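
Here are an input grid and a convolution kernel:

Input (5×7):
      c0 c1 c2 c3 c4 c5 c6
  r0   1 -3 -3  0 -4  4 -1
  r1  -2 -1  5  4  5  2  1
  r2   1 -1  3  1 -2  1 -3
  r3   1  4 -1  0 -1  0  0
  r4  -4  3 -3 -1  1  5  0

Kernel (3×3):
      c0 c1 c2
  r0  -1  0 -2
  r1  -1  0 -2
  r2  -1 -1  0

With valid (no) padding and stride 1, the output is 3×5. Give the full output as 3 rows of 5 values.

Output[0,0]: The receptive field on the input at this output position is [1 -3 -3 / -2 -1 5 / 1 -1 3]. Elementwise product with the kernel and sum: 1·-1 + -3·-2 + -2·-1 + 5·-2 + 1·-1 + -1·-1.

-3 -6 -8 -15 0
-20 -11 -13 -10 2
-5 -5 8 -3 3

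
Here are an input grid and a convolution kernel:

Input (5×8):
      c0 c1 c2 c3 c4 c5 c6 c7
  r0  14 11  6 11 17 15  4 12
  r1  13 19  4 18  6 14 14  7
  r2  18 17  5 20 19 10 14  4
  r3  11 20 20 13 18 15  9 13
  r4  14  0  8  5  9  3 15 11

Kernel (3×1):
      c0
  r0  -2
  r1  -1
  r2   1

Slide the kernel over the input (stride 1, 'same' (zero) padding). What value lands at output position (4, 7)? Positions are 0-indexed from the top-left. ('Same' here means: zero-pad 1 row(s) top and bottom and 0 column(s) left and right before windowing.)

-37

The receptive field on the zero-padded input at this output position is [13 / 11 / 0]. Elementwise product with the kernel and sum: 13·-2 + 11·-1 + 0·1.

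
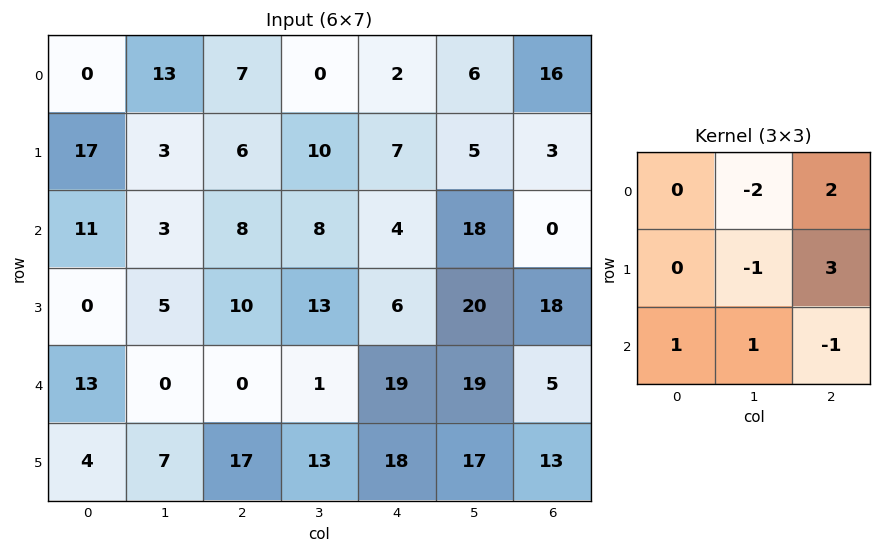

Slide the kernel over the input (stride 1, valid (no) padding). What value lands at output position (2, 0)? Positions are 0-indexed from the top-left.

48

The receptive field on the input at this output position is [11 3 8 / 0 5 10 / 13 0 0]. Elementwise product with the kernel and sum: 3·-2 + 8·2 + 5·-1 + 10·3 + 13·1 + 0·1 + 0·-1.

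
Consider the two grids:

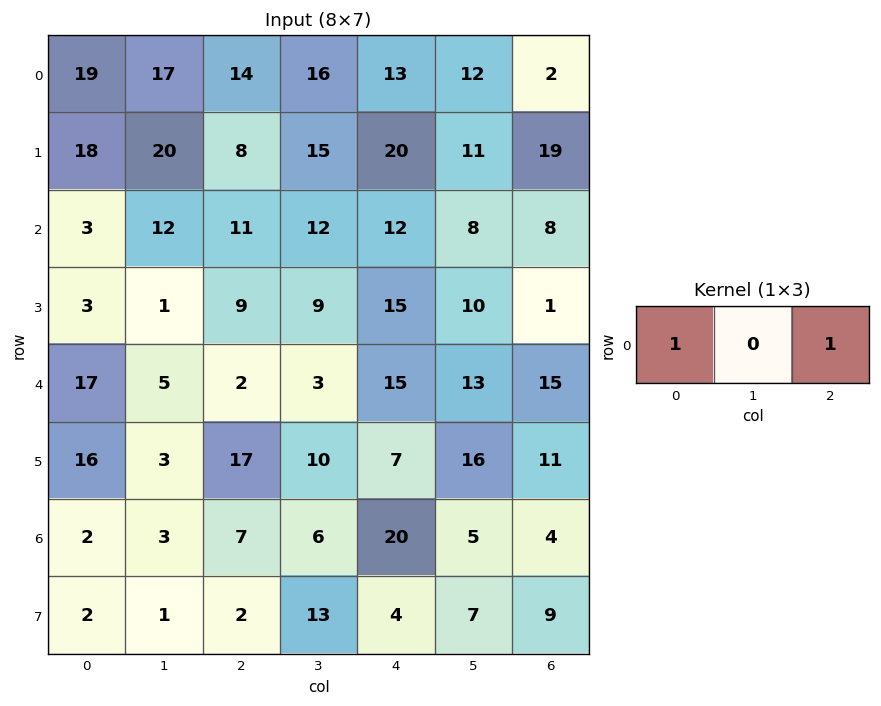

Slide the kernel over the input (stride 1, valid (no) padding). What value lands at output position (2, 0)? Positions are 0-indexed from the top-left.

The receptive field on the input at this output position is [3 12 11]. Elementwise product with the kernel and sum: 3·1 + 11·1.

14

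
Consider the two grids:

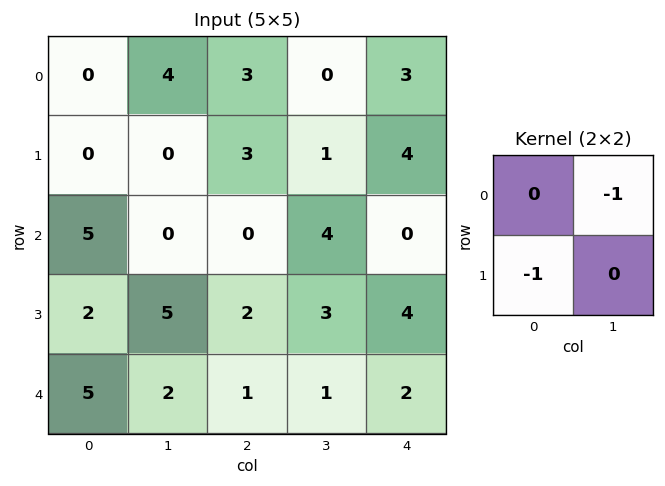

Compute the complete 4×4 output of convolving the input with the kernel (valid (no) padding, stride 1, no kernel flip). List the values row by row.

-4 -3 -3 -4
-5 -3 -1 -8
-2 -5 -6 -3
-10 -4 -4 -5

Output[0,0]: The receptive field on the input at this output position is [0 4 / 0 0]. Elementwise product with the kernel and sum: 4·-1 + 0·-1.
Output[0,1]: The receptive field on the input at this output position is [4 3 / 0 3]. Elementwise product with the kernel and sum: 3·-1 + 0·-1.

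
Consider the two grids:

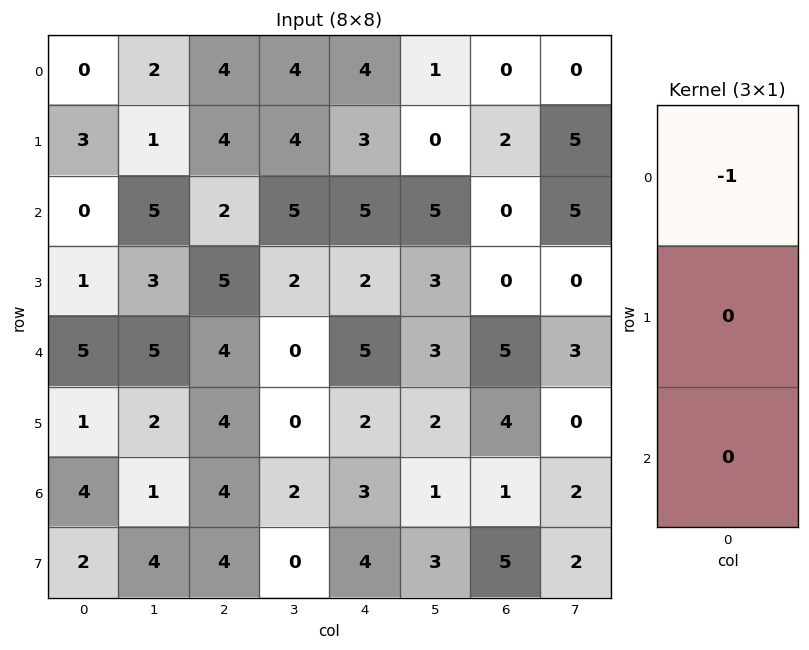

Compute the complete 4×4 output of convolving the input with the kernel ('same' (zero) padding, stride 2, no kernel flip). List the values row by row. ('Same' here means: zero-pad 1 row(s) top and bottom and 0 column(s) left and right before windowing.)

Output[0,0]: The receptive field on the zero-padded input at this output position is [0 / 0 / 3]. Elementwise product with the kernel and sum: 0·-1.
Output[0,1]: The receptive field on the zero-padded input at this output position is [0 / 4 / 4]. Elementwise product with the kernel and sum: 0·-1.

0 0 0 0
-3 -4 -3 -2
-1 -5 -2 0
-1 -4 -2 -4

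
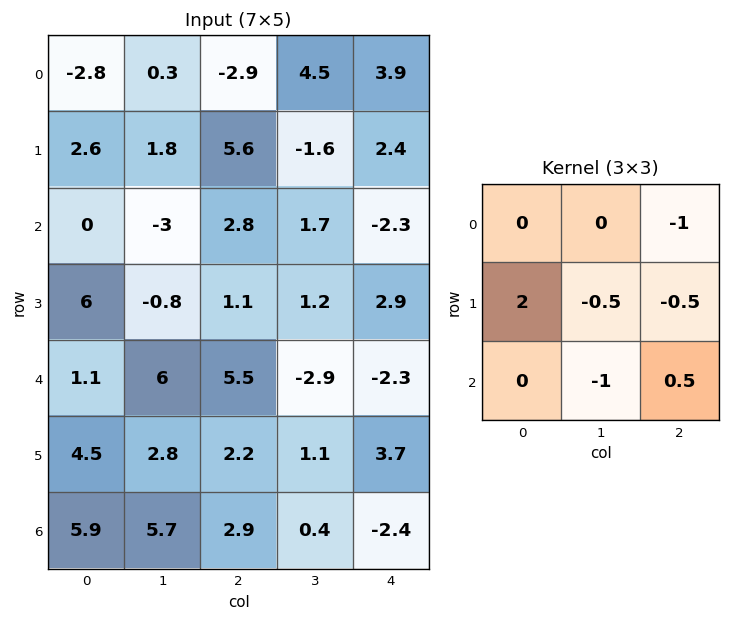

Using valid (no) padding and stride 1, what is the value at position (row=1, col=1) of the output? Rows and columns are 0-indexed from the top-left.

The receptive field on the input at this output position is [1.8 5.6 -1.6 / -3 2.8 1.7 / -0.8 1.1 1.2]. Elementwise product with the kernel and sum: -1.6·-1 + -3·2 + 2.8·-0.5 + 1.7·-0.5 + 1.1·-1 + 1.2·0.5.

-7.15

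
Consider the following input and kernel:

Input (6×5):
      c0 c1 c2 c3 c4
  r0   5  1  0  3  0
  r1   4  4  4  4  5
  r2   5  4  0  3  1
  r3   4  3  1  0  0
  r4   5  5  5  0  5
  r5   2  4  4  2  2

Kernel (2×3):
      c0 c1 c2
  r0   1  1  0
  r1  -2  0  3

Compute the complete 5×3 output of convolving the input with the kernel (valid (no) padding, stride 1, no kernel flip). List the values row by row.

Output[0,0]: The receptive field on the input at this output position is [5 1 0 / 4 4 4]. Elementwise product with the kernel and sum: 5·1 + 1·1 + 4·-2 + 4·3.

10 5 10
-2 9 11
4 -2 1
12 -6 6
18 8 3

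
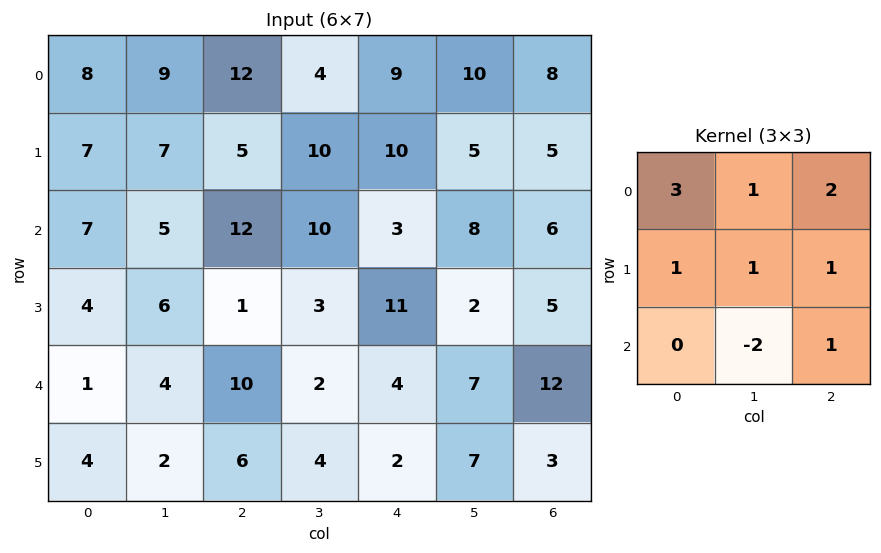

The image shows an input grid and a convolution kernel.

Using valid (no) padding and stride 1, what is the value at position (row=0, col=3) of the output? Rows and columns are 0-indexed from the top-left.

The receptive field on the input at this output position is [4 9 10 / 10 10 5 / 10 3 8]. Elementwise product with the kernel and sum: 4·3 + 9·1 + 10·2 + 10·1 + 10·1 + 5·1 + 3·-2 + 8·1.

68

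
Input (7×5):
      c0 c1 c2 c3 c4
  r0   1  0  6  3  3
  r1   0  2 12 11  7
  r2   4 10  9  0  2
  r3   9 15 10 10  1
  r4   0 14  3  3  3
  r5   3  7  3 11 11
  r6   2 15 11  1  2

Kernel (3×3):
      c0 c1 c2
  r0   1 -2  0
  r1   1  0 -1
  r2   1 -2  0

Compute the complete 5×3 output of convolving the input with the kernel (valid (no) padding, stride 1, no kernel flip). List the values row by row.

Output[0,0]: The receptive field on the input at this output position is [1 0 6 / 0 2 12 / 4 10 9]. Elementwise product with the kernel and sum: 1·1 + 0·-2 + 0·1 + 12·-1 + 4·1 + 10·-2.

-27 -29 14
-30 -17 -13
-45 5 15
-35 7 -29
-56 -3 -2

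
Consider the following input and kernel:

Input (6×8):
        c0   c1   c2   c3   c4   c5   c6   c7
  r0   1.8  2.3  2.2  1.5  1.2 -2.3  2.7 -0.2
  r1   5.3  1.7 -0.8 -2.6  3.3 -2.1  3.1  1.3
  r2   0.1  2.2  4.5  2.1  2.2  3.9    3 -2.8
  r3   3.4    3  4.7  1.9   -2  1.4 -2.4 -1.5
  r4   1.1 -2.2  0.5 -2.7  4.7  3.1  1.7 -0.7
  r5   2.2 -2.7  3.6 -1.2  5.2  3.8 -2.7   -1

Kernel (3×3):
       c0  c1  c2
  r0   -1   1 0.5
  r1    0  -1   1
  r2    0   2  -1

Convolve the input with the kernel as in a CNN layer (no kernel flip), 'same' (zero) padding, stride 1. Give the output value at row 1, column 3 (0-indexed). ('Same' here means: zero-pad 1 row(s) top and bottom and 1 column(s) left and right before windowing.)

7.8

The receptive field on the zero-padded input at this output position is [2.2 1.5 1.2 / -0.8 -2.6 3.3 / 4.5 2.1 2.2]. Elementwise product with the kernel and sum: 2.2·-1 + 1.5·1 + 1.2·0.5 + -2.6·-1 + 3.3·1 + 2.1·2 + 2.2·-1.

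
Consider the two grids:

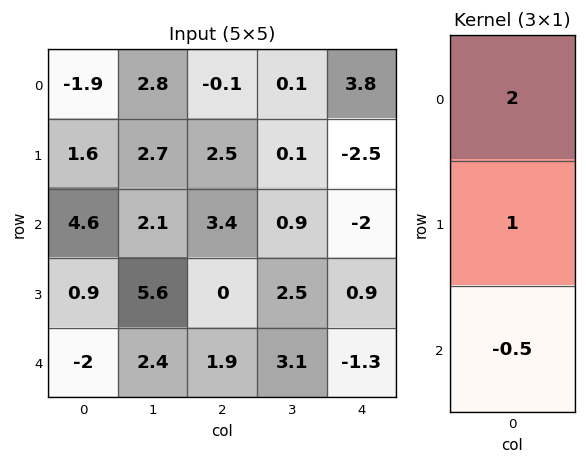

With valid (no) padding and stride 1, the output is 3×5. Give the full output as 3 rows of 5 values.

Output[0,0]: The receptive field on the input at this output position is [-1.9 / 1.6 / 4.6]. Elementwise product with the kernel and sum: -1.9·2 + 1.6·1 + 4.6·-0.5.

-4.5 7.25 0.6 -0.15 6.1
7.35 4.7 8.4 -0.15 -7.45
11.1 8.6 5.85 2.75 -2.45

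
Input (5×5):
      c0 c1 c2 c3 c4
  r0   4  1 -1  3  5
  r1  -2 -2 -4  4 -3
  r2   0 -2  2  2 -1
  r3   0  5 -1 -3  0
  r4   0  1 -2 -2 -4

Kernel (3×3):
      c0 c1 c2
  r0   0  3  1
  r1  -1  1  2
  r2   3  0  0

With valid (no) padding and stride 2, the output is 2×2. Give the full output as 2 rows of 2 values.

-6 22
-1 -3

Output[0,0]: The receptive field on the input at this output position is [4 1 -1 / -2 -2 -4 / 0 -2 2]. Elementwise product with the kernel and sum: 1·3 + -1·1 + -2·-1 + -2·1 + -4·2 + 0·3.
Output[0,1]: The receptive field on the input at this output position is [-1 3 5 / -4 4 -3 / 2 2 -1]. Elementwise product with the kernel and sum: 3·3 + 5·1 + -4·-1 + 4·1 + -3·2 + 2·3.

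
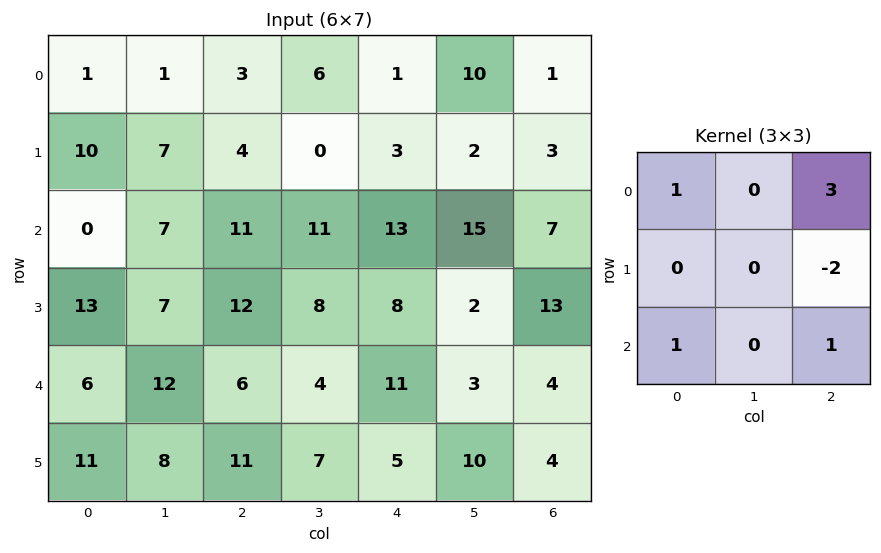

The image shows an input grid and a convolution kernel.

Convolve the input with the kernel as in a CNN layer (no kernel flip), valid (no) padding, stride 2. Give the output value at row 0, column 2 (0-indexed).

The receptive field on the input at this output position is [1 10 1 / 3 2 3 / 13 15 7]. Elementwise product with the kernel and sum: 1·1 + 1·3 + 3·-2 + 13·1 + 7·1.

18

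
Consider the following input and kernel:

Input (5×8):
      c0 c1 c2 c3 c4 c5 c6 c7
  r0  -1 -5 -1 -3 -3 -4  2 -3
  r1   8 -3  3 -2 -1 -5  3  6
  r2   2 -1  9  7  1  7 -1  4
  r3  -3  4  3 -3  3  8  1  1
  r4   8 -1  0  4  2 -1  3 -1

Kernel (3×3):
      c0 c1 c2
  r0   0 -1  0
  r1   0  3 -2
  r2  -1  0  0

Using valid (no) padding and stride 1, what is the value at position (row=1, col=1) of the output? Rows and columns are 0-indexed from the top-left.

6

The receptive field on the input at this output position is [-3 3 -2 / -1 9 7 / 4 3 -3]. Elementwise product with the kernel and sum: 3·-1 + 9·3 + 7·-2 + 4·-1.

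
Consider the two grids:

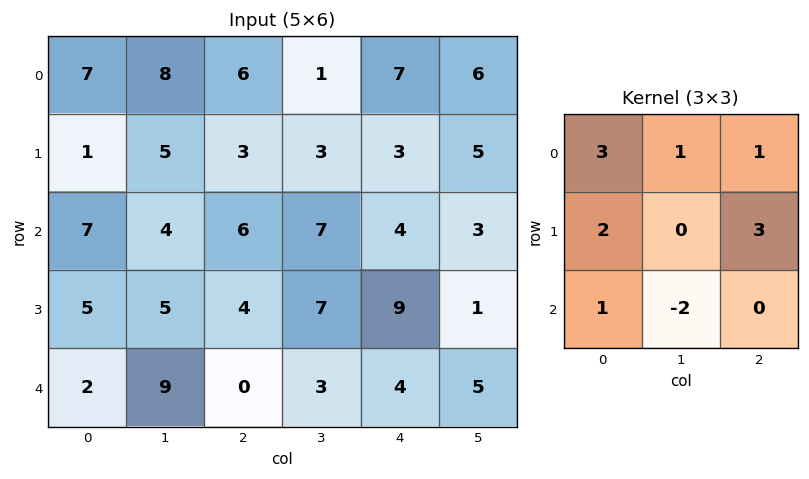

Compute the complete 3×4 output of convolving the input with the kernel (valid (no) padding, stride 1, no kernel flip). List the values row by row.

45 42 33 36
38 47 29 29
37 65 58 40

Output[0,0]: The receptive field on the input at this output position is [7 8 6 / 1 5 3 / 7 4 6]. Elementwise product with the kernel and sum: 7·3 + 8·1 + 6·1 + 1·2 + 3·3 + 7·1 + 4·-2.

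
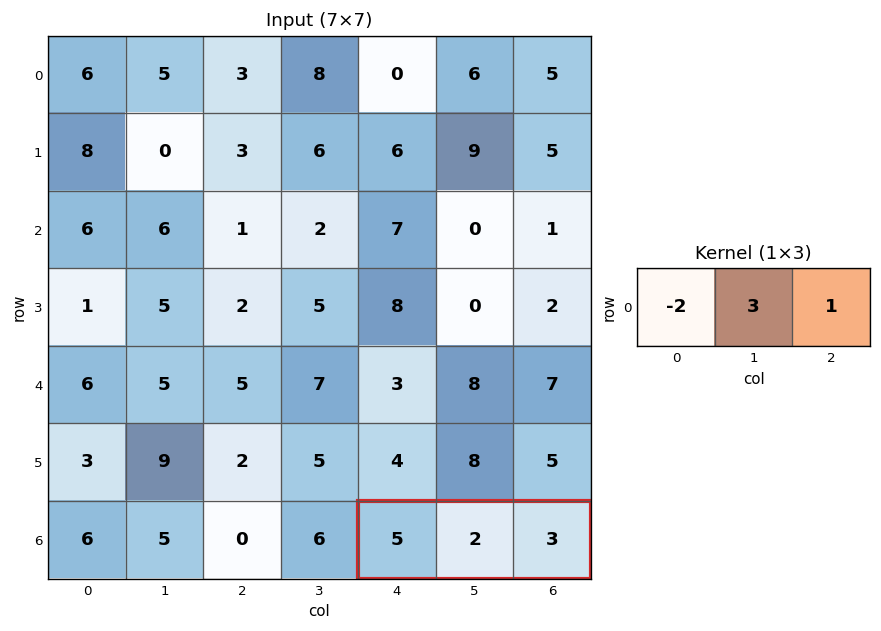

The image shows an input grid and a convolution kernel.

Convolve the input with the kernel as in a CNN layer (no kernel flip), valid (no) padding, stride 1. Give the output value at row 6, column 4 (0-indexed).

The receptive field on the input at this output position is [5 2 3]. Elementwise product with the kernel and sum: 5·-2 + 2·3 + 3·1.

-1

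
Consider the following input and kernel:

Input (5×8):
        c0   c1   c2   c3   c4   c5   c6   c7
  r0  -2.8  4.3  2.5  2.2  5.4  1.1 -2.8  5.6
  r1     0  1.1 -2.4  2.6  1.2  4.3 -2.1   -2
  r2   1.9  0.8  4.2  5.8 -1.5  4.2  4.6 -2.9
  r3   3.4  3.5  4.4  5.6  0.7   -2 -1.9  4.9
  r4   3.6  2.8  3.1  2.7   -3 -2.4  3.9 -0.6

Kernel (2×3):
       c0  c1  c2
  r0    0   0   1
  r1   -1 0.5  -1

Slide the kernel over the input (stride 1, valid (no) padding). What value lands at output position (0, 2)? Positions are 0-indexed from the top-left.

The receptive field on the input at this output position is [2.5 2.2 5.4 / -2.4 2.6 1.2]. Elementwise product with the kernel and sum: 5.4·1 + -2.4·-1 + 2.6·0.5 + 1.2·-1.

7.9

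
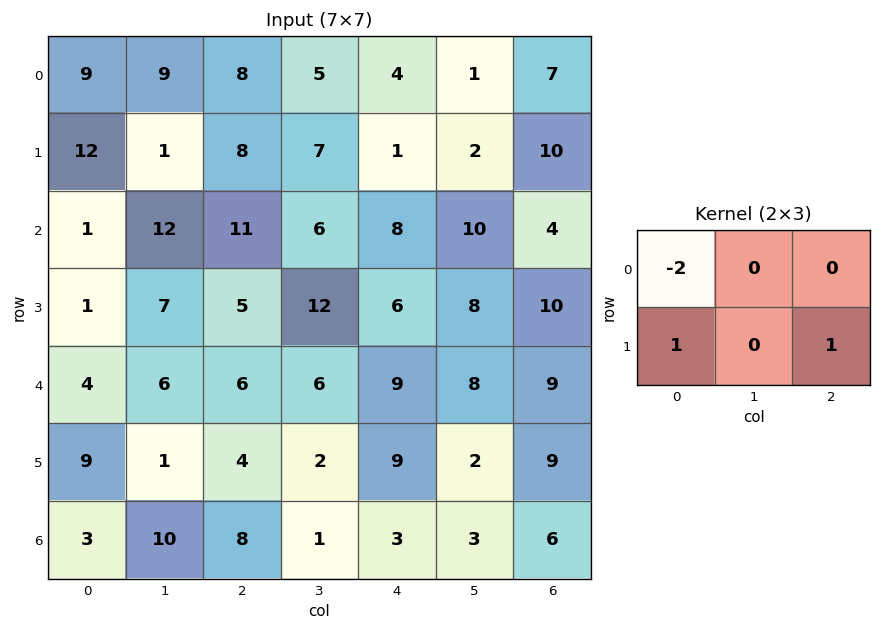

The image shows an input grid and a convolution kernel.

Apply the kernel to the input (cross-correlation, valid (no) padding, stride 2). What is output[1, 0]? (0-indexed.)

4

The receptive field on the input at this output position is [1 12 11 / 1 7 5]. Elementwise product with the kernel and sum: 1·-2 + 1·1 + 5·1.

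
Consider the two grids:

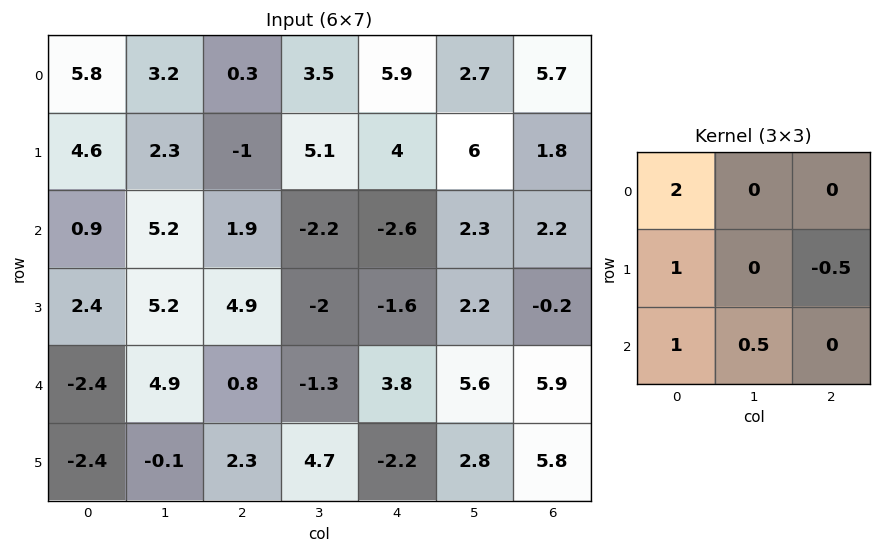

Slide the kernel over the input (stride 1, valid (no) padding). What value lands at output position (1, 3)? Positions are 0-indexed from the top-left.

The receptive field on the input at this output position is [5.1 4 6 / -2.2 -2.6 2.3 / -2 -1.6 2.2]. Elementwise product with the kernel and sum: 5.1·2 + -2.2·1 + 2.3·-0.5 + -2·1 + -1.6·0.5.

4.05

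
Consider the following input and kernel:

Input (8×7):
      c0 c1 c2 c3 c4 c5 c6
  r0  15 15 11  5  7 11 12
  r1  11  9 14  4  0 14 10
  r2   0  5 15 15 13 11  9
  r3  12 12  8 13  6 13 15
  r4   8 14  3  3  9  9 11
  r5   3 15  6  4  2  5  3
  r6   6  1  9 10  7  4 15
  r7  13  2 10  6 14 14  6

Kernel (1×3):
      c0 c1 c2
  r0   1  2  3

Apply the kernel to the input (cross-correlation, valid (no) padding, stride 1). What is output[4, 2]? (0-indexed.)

The receptive field on the input at this output position is [3 3 9]. Elementwise product with the kernel and sum: 3·1 + 3·2 + 9·3.

36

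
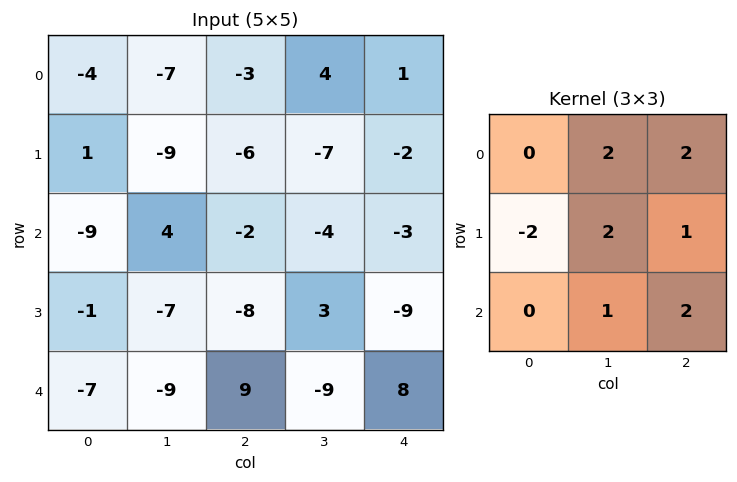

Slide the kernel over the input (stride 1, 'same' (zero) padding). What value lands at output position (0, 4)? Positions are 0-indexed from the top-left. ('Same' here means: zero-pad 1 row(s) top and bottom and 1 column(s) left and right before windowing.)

-8

The receptive field on the zero-padded input at this output position is [0 0 0 / 4 1 0 / -7 -2 0]. Elementwise product with the kernel and sum: 0·2 + 0·2 + 4·-2 + 1·2 + 0·1 + -2·1 + 0·2.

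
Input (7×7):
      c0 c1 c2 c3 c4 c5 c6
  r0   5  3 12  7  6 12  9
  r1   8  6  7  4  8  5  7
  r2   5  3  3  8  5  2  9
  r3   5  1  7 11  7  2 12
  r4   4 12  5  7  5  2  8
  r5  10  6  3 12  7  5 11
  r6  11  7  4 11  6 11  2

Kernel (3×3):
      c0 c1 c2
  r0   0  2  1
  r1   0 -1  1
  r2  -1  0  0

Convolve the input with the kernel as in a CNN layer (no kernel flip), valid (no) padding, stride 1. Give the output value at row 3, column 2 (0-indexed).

The receptive field on the input at this output position is [7 11 7 / 5 7 5 / 3 12 7]. Elementwise product with the kernel and sum: 11·2 + 7·1 + 7·-1 + 5·1 + 3·-1.

24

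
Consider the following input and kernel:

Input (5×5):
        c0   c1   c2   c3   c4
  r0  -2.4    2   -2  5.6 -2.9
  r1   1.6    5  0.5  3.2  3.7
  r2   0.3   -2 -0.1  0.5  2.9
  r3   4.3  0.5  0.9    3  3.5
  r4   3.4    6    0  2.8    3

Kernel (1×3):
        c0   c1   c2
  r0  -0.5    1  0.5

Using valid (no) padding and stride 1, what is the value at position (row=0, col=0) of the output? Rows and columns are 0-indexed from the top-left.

2.2

The receptive field on the input at this output position is [-2.4 2 -2]. Elementwise product with the kernel and sum: -2.4·-0.5 + 2·1 + -2·0.5.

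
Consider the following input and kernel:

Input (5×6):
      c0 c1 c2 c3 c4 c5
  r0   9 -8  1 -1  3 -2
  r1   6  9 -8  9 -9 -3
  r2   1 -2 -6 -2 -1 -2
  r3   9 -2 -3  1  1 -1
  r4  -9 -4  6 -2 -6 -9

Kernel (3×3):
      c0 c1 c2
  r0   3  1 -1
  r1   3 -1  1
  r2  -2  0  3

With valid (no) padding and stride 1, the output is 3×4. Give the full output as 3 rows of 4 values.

-1 20 -34 33
7 15 -14 9
69 -10 -58 -27

Output[0,0]: The receptive field on the input at this output position is [9 -8 1 / 6 9 -8 / 1 -2 -6]. Elementwise product with the kernel and sum: 9·3 + -8·1 + 1·-1 + 6·3 + 9·-1 + -8·1 + 1·-2 + -6·3.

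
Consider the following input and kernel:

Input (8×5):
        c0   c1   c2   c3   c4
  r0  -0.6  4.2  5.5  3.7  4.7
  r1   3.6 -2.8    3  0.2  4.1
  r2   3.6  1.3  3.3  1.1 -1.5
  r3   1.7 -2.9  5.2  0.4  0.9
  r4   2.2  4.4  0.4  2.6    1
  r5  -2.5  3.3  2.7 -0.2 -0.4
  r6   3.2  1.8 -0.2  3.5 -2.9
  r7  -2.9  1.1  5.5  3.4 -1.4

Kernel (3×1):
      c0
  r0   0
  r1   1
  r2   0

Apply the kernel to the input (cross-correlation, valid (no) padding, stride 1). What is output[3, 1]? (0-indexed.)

The receptive field on the input at this output position is [-2.9 / 4.4 / 3.3]. Elementwise product with the kernel and sum: 4.4·1.

4.4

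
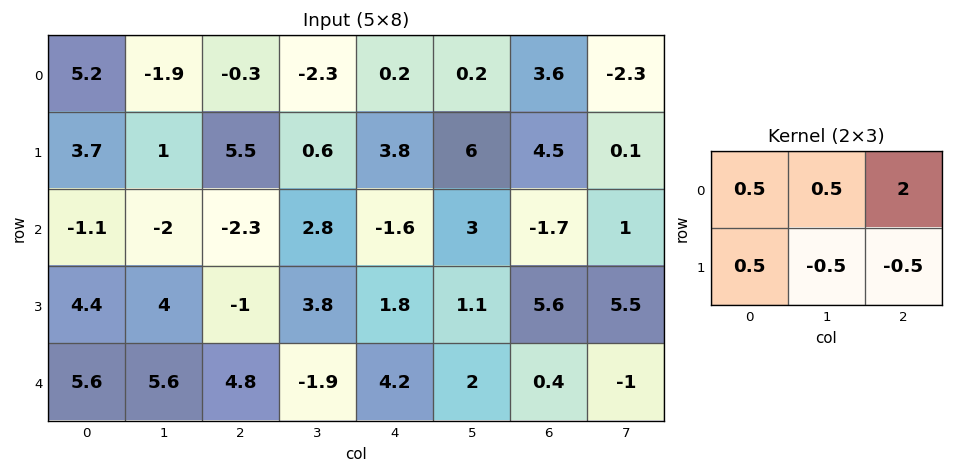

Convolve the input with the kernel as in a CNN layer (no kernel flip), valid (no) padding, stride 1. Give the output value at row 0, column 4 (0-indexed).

4.05

The receptive field on the input at this output position is [0.2 0.2 3.6 / 3.8 6 4.5]. Elementwise product with the kernel and sum: 0.2·0.5 + 0.2·0.5 + 3.6·2 + 3.8·0.5 + 6·-0.5 + 4.5·-0.5.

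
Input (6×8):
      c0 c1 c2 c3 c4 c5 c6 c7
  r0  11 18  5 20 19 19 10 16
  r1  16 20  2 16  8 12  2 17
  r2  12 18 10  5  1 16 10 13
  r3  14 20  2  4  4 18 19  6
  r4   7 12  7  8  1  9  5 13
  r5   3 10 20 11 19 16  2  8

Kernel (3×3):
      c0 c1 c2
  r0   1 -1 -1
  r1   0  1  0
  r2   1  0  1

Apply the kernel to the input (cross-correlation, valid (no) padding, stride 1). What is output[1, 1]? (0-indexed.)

The receptive field on the input at this output position is [20 2 16 / 18 10 5 / 20 2 4]. Elementwise product with the kernel and sum: 20·1 + 2·-1 + 16·-1 + 10·1 + 20·1 + 4·1.

36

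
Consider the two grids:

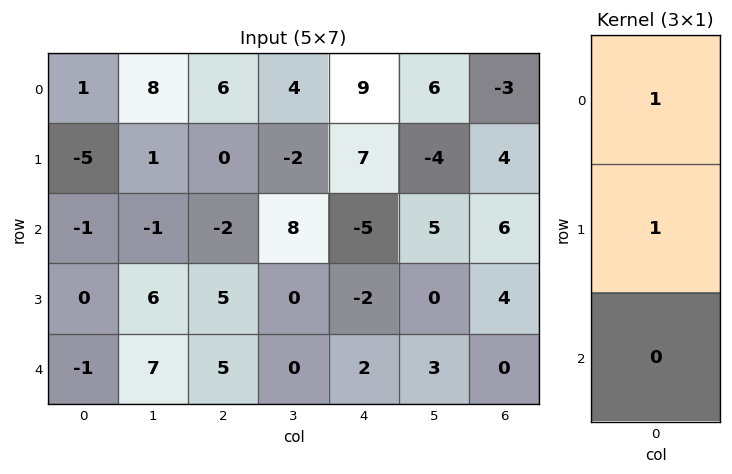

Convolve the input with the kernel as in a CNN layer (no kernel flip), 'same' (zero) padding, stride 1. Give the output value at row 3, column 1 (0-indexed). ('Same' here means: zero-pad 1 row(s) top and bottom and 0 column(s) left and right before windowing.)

The receptive field on the zero-padded input at this output position is [-1 / 6 / 7]. Elementwise product with the kernel and sum: -1·1 + 6·1.

5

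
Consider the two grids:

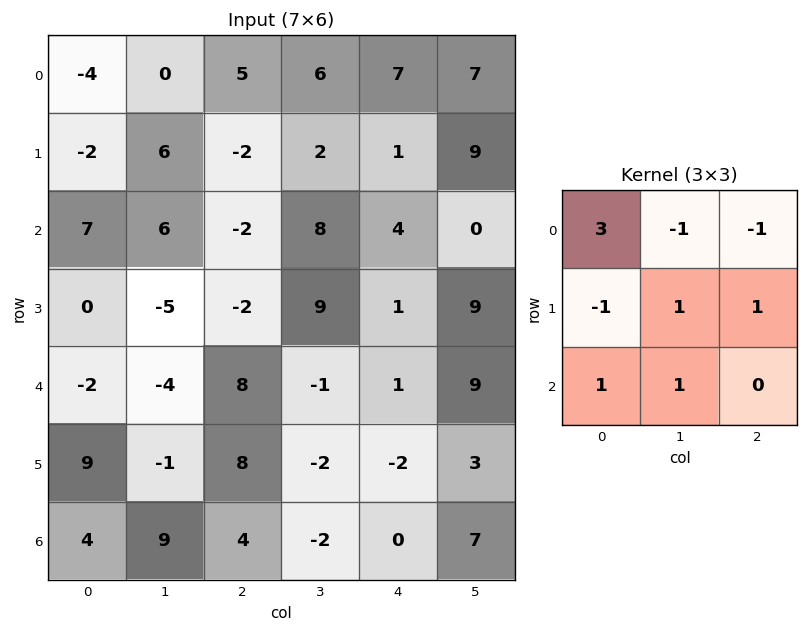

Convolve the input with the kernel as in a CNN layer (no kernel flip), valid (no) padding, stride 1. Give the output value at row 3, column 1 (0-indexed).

The receptive field on the input at this output position is [-5 -2 9 / -4 8 -1 / -1 8 -2]. Elementwise product with the kernel and sum: -5·3 + -2·-1 + 9·-1 + -4·-1 + 8·1 + -1·1 + -1·1 + 8·1.

-4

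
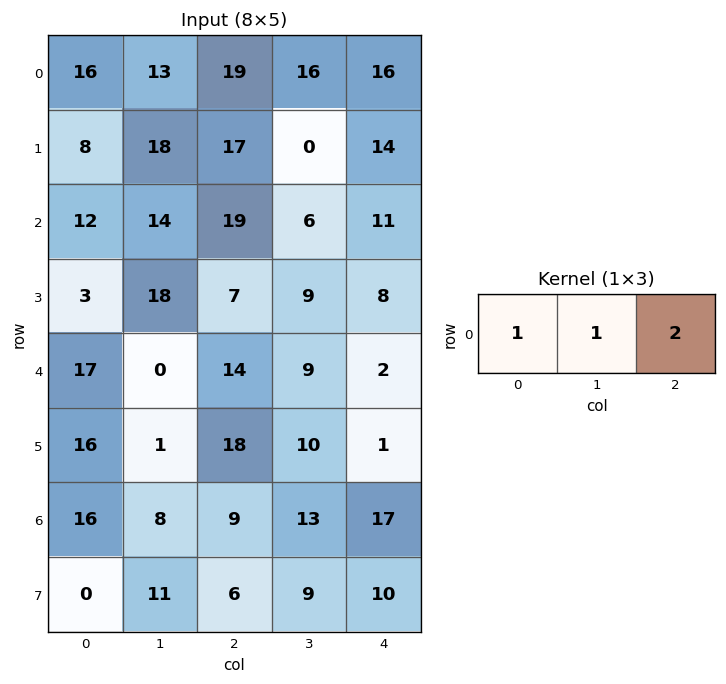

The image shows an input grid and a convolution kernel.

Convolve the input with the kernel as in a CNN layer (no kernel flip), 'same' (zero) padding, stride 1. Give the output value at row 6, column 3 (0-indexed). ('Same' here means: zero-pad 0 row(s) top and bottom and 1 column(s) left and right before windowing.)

56

The receptive field on the zero-padded input at this output position is [9 13 17]. Elementwise product with the kernel and sum: 9·1 + 13·1 + 17·2.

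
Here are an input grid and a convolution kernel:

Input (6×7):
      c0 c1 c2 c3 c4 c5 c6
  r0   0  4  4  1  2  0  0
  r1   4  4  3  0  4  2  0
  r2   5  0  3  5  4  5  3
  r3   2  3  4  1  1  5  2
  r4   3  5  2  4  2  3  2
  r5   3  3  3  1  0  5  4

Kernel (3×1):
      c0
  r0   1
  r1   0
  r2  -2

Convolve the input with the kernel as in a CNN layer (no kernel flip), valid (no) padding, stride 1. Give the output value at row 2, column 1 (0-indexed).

The receptive field on the input at this output position is [0 / 3 / 5]. Elementwise product with the kernel and sum: 0·1 + 5·-2.

-10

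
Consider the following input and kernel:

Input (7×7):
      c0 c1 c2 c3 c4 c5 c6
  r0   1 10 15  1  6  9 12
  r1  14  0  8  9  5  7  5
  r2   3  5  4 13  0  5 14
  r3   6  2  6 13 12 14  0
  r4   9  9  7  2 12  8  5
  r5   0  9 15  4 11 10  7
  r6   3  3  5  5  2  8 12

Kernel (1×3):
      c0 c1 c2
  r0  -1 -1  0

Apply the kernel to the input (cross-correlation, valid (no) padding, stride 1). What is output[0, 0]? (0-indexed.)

The receptive field on the input at this output position is [1 10 15]. Elementwise product with the kernel and sum: 1·-1 + 10·-1.

-11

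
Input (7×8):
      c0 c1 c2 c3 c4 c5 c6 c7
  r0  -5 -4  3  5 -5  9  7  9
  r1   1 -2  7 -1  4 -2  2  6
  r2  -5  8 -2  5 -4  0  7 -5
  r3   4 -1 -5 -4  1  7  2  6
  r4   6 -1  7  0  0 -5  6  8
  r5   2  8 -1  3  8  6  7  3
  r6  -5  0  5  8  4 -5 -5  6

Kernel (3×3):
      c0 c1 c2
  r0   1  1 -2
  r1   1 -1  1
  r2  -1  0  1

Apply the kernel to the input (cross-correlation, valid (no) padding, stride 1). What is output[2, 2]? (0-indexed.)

The receptive field on the input at this output position is [-2 5 -4 / -5 -4 1 / 7 0 0]. Elementwise product with the kernel and sum: -2·1 + 5·1 + -4·-2 + -5·1 + -4·-1 + 1·1 + 7·-1 + 0·1.

4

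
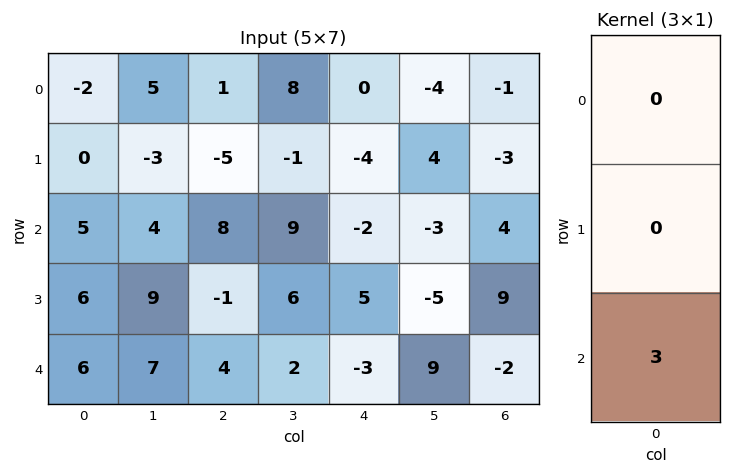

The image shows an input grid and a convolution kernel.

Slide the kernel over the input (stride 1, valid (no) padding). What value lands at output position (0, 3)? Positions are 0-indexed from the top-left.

27

The receptive field on the input at this output position is [8 / -1 / 9]. Elementwise product with the kernel and sum: 9·3.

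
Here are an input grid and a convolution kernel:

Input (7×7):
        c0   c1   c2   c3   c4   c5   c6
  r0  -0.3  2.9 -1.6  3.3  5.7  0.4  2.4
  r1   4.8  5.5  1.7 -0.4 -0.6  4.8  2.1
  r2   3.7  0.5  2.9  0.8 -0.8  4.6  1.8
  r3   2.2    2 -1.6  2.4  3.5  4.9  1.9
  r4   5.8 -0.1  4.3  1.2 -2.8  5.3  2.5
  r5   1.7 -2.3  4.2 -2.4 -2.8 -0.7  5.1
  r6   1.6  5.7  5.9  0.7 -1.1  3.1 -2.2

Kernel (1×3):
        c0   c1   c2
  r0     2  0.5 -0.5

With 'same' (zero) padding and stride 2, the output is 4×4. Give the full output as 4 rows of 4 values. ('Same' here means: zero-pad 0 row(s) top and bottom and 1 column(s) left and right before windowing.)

-1.6 3.35 9.25 2
1.6 2.05 -1.1 10.1
2.95 1.35 -1.65 11.85
-2.05 14 -0.7 5.1

Output[0,0]: The receptive field on the zero-padded input at this output position is [0 -0.3 2.9]. Elementwise product with the kernel and sum: 0·2 + -0.3·0.5 + 2.9·-0.5.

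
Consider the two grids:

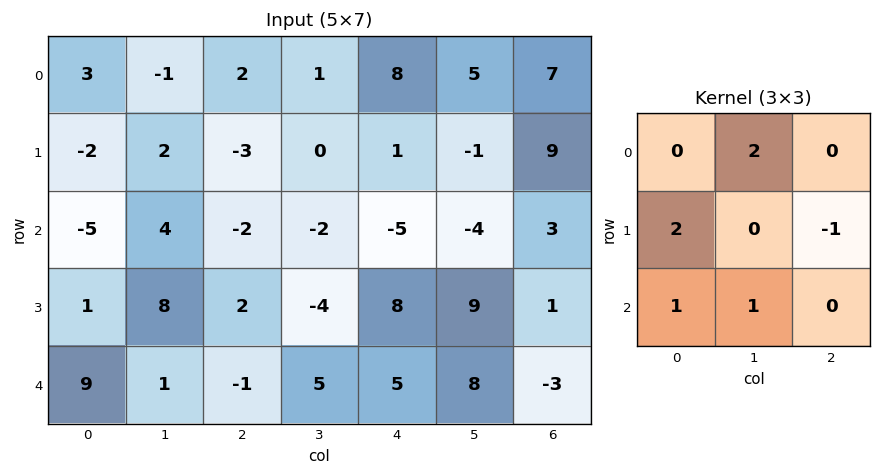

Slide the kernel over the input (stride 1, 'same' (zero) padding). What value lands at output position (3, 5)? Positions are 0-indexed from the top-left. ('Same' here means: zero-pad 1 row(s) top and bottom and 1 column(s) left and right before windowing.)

20

The receptive field on the zero-padded input at this output position is [-5 -4 3 / 8 9 1 / 5 8 -3]. Elementwise product with the kernel and sum: -4·2 + 8·2 + 1·-1 + 5·1 + 8·1.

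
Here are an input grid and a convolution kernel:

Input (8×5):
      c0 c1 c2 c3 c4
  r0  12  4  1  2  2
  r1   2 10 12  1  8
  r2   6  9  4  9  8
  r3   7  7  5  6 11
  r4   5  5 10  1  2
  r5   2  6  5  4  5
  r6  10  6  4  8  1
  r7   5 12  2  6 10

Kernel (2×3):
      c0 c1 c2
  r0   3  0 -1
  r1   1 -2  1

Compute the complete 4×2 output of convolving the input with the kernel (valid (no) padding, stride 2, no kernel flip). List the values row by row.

29 19
12 8
0 30
9 11

Output[0,0]: The receptive field on the input at this output position is [12 4 1 / 2 10 12]. Elementwise product with the kernel and sum: 12·3 + 1·-1 + 2·1 + 10·-2 + 12·1.
Output[0,1]: The receptive field on the input at this output position is [1 2 2 / 12 1 8]. Elementwise product with the kernel and sum: 1·3 + 2·-1 + 12·1 + 1·-2 + 8·1.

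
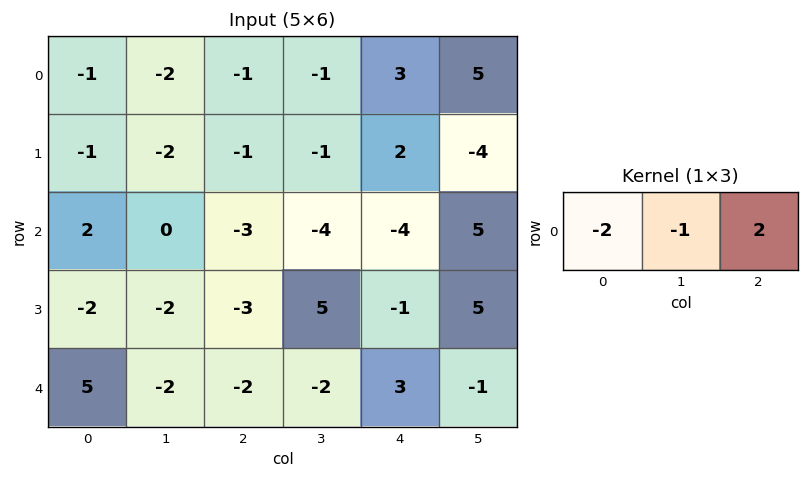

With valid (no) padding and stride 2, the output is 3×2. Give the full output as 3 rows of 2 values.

Output[0,0]: The receptive field on the input at this output position is [-1 -2 -1]. Elementwise product with the kernel and sum: -1·-2 + -2·-1 + -1·2.
Output[0,1]: The receptive field on the input at this output position is [-1 -1 3]. Elementwise product with the kernel and sum: -1·-2 + -1·-1 + 3·2.

2 9
-10 2
-12 12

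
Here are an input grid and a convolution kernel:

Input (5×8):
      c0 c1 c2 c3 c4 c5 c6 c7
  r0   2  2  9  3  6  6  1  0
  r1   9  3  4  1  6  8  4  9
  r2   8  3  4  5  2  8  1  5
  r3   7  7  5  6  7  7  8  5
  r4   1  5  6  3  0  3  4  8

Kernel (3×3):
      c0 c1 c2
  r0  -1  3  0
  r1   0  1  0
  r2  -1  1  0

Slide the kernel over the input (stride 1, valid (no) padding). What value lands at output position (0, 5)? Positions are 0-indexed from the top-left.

The receptive field on the input at this output position is [6 1 0 / 8 4 9 / 8 1 5]. Elementwise product with the kernel and sum: 6·-1 + 1·3 + 4·1 + 8·-1 + 1·1.

-6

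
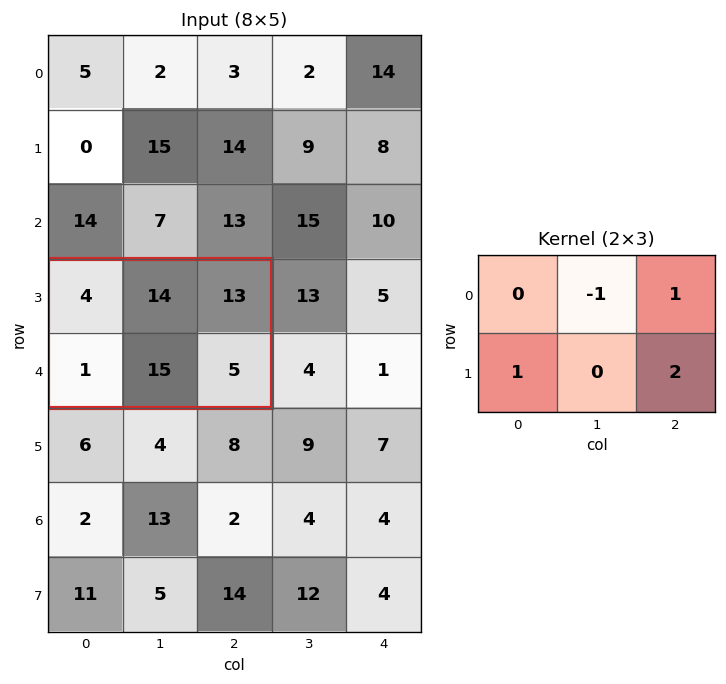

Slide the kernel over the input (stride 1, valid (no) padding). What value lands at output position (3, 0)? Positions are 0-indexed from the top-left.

The receptive field on the input at this output position is [4 14 13 / 1 15 5]. Elementwise product with the kernel and sum: 14·-1 + 13·1 + 1·1 + 5·2.

10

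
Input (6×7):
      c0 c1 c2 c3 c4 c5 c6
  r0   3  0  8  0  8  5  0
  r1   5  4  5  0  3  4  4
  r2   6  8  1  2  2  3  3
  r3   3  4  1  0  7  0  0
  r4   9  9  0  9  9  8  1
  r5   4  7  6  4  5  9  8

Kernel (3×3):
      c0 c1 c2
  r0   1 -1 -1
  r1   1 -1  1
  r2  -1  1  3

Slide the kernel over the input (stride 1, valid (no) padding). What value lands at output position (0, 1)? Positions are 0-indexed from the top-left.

-10

The receptive field on the input at this output position is [0 8 0 / 4 5 0 / 8 1 2]. Elementwise product with the kernel and sum: 0·1 + 8·-1 + 0·-1 + 4·1 + 5·-1 + 0·1 + 8·-1 + 1·1 + 2·3.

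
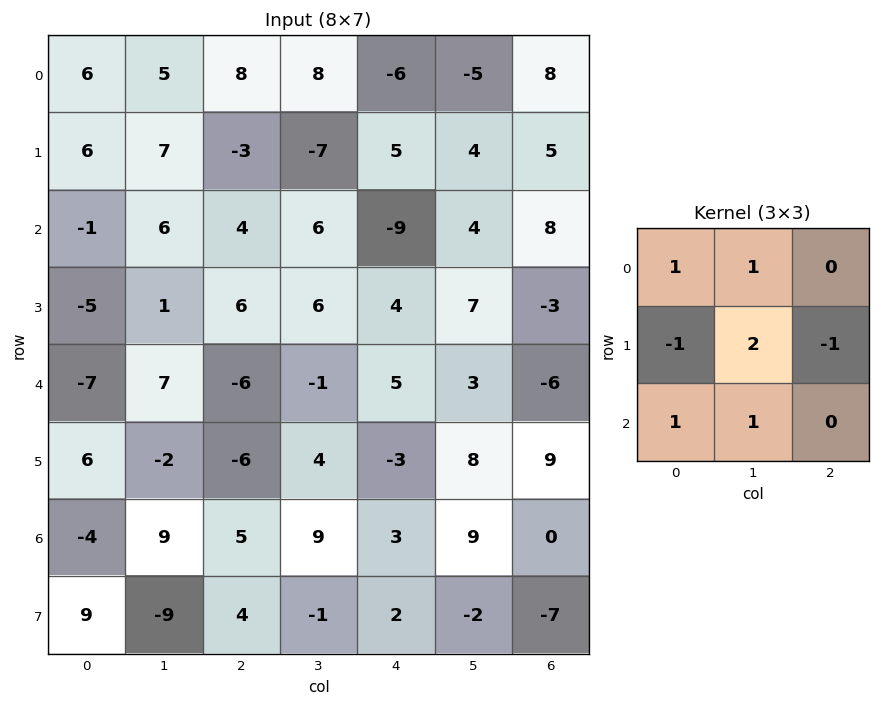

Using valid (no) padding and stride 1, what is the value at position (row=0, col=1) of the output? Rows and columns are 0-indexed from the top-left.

17

The receptive field on the input at this output position is [5 8 8 / 7 -3 -7 / 6 4 6]. Elementwise product with the kernel and sum: 5·1 + 8·1 + 7·-1 + -3·2 + -7·-1 + 6·1 + 4·1.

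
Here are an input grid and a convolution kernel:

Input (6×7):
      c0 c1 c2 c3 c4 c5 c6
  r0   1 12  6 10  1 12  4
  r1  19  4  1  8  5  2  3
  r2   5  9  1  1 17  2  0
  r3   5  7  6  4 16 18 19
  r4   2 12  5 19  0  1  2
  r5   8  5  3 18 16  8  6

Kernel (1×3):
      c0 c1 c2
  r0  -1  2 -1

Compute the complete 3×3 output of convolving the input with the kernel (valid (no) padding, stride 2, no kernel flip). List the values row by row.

17 13 19
12 -16 -13
17 33 0

Output[0,0]: The receptive field on the input at this output position is [1 12 6]. Elementwise product with the kernel and sum: 1·-1 + 12·2 + 6·-1.
Output[0,1]: The receptive field on the input at this output position is [6 10 1]. Elementwise product with the kernel and sum: 6·-1 + 10·2 + 1·-1.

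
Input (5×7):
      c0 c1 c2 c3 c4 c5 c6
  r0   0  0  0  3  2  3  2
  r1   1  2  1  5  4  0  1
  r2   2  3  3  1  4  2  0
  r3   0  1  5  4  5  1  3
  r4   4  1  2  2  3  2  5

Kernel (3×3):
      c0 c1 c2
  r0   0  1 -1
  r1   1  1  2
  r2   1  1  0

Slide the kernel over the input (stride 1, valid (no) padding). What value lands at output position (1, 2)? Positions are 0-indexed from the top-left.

The receptive field on the input at this output position is [1 5 4 / 3 1 4 / 5 4 5]. Elementwise product with the kernel and sum: 5·1 + 4·-1 + 3·1 + 1·1 + 4·2 + 5·1 + 4·1.

22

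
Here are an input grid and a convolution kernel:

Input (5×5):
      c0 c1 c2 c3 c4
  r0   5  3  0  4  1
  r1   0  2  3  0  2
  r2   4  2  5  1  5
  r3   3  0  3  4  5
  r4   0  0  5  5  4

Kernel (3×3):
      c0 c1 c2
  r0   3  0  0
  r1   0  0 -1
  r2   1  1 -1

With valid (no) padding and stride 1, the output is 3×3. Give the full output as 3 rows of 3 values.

Output[0,0]: The receptive field on the input at this output position is [5 3 0 / 0 2 3 / 4 2 5]. Elementwise product with the kernel and sum: 5·3 + 3·-1 + 4·1 + 2·1 + 5·-1.

13 15 -1
-5 4 6
4 2 16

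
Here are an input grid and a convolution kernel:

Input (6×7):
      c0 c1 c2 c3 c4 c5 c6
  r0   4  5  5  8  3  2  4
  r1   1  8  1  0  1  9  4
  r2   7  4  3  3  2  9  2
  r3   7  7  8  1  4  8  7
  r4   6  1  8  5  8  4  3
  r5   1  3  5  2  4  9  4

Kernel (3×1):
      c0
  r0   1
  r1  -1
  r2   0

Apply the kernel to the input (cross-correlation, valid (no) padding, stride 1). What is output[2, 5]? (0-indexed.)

The receptive field on the input at this output position is [9 / 8 / 4]. Elementwise product with the kernel and sum: 9·1 + 8·-1.

1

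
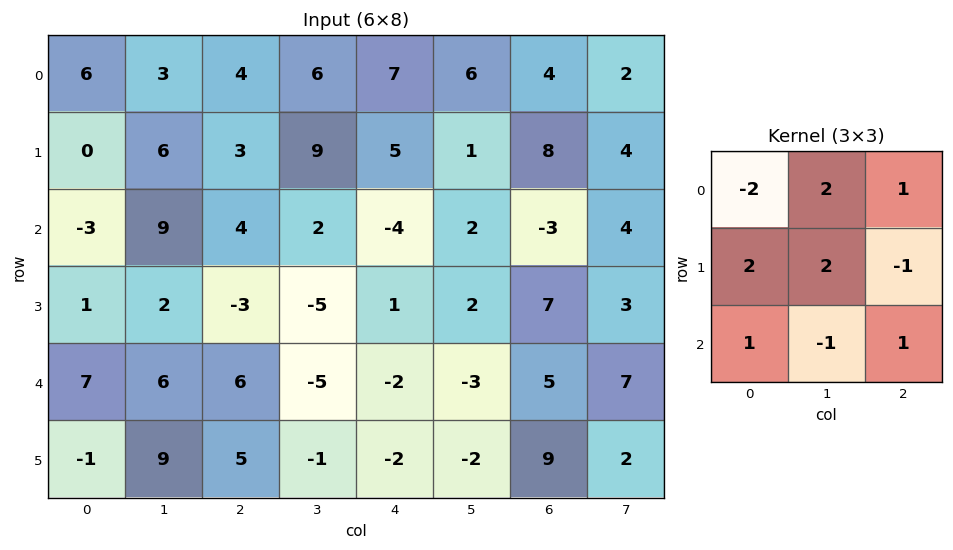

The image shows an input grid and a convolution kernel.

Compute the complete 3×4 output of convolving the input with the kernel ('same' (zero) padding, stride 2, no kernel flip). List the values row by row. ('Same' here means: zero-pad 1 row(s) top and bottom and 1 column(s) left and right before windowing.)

Output[0,0]: The receptive field on the zero-padded input at this output position is [0 0 0 / 0 6 3 / 0 0 6]. Elementwise product with the kernel and sum: 0·-2 + 0·2 + 0·1 + 0·2 + 6·2 + 3·-1 + 0·1 + 0·-1 + 6·1.
Output[0,1]: The receptive field on the zero-padded input at this output position is [0 0 0 / 3 4 6 / 6 3 9]. Elementwise product with the kernel and sum: 0·-2 + 0·2 + 0·1 + 3·2 + 4·2 + 6·-1 + 6·1 + 3·-1 + 9·1.

15 20 25 15
-8 27 -17 10
22 17 2 1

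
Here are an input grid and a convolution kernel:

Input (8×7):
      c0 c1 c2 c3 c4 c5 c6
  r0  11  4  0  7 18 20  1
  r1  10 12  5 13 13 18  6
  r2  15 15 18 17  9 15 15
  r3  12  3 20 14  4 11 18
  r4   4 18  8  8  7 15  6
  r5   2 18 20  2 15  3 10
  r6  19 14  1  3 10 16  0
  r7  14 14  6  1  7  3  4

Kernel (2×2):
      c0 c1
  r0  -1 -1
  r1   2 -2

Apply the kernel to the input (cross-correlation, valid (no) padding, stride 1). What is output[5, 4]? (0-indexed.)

The receptive field on the input at this output position is [15 3 / 10 16]. Elementwise product with the kernel and sum: 15·-1 + 3·-1 + 10·2 + 16·-2.

-30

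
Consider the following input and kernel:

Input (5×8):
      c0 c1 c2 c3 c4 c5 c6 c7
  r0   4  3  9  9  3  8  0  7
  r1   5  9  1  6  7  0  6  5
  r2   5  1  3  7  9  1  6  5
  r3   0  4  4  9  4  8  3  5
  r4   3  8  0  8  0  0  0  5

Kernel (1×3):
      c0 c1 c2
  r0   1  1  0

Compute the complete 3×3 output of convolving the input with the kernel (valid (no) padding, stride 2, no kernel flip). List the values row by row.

Output[0,0]: The receptive field on the input at this output position is [4 3 9]. Elementwise product with the kernel and sum: 4·1 + 3·1.

7 18 11
6 10 10
11 8 0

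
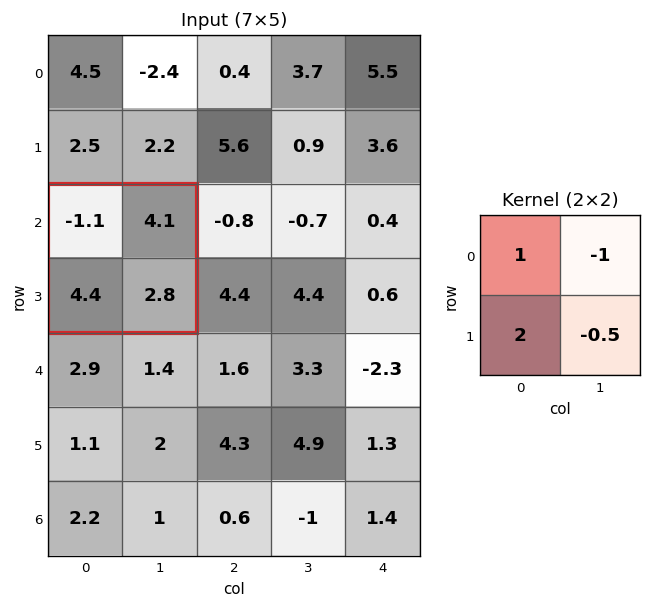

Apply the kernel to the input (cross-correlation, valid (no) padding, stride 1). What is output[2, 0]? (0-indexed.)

The receptive field on the input at this output position is [-1.1 4.1 / 4.4 2.8]. Elementwise product with the kernel and sum: -1.1·1 + 4.1·-1 + 4.4·2 + 2.8·-0.5.

2.2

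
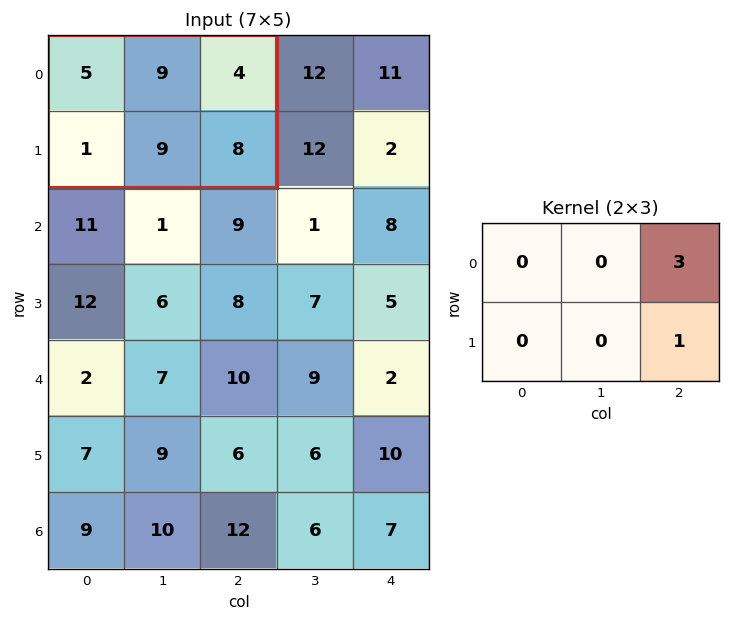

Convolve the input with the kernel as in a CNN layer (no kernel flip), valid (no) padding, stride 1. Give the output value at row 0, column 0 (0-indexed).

The receptive field on the input at this output position is [5 9 4 / 1 9 8]. Elementwise product with the kernel and sum: 4·3 + 8·1.

20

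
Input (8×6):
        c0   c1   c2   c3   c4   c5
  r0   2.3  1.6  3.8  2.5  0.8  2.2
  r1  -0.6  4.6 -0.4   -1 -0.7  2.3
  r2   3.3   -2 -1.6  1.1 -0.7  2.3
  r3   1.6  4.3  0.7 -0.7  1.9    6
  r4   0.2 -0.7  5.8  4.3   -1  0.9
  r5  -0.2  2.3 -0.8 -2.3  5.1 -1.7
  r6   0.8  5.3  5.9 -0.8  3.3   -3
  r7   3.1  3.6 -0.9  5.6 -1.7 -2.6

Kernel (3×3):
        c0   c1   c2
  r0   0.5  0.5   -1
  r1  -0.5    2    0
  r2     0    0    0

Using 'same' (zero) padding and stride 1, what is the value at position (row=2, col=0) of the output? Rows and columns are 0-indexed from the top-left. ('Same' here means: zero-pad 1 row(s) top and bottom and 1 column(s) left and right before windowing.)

1.7

The receptive field on the zero-padded input at this output position is [0 -0.6 4.6 / 0 3.3 -2 / 0 1.6 4.3]. Elementwise product with the kernel and sum: 0·0.5 + -0.6·0.5 + 4.6·-1 + 0·-0.5 + 3.3·2.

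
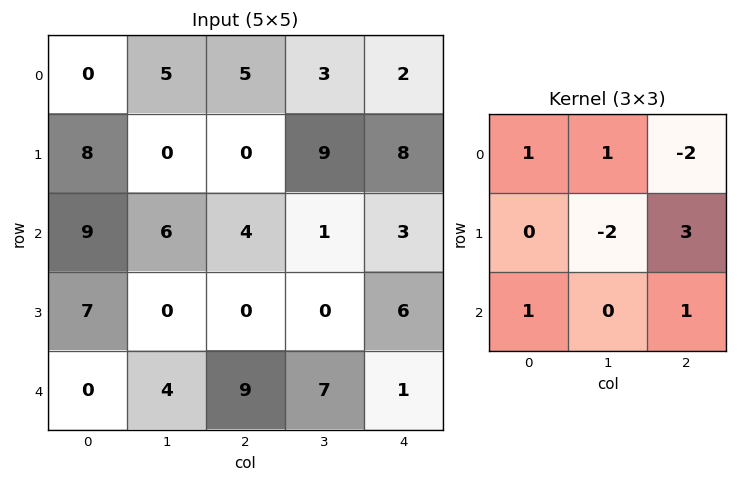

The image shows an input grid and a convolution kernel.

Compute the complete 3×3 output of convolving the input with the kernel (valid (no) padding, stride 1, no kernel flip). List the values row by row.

8 38 17
15 -23 6
16 19 27

Output[0,0]: The receptive field on the input at this output position is [0 5 5 / 8 0 0 / 9 6 4]. Elementwise product with the kernel and sum: 0·1 + 5·1 + 5·-2 + 0·-2 + 0·3 + 9·1 + 4·1.
Output[0,1]: The receptive field on the input at this output position is [5 5 3 / 0 0 9 / 6 4 1]. Elementwise product with the kernel and sum: 5·1 + 5·1 + 3·-2 + 0·-2 + 9·3 + 6·1 + 1·1.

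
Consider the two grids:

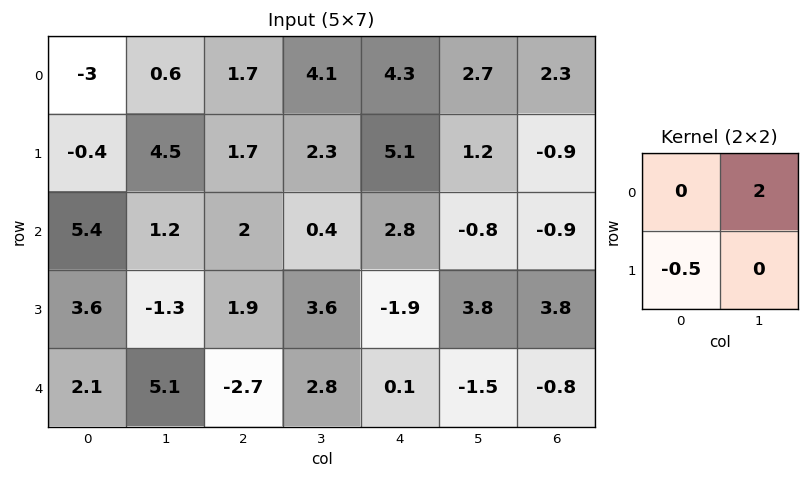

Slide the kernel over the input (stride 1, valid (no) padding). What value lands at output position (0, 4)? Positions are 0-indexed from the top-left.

The receptive field on the input at this output position is [4.3 2.7 / 5.1 1.2]. Elementwise product with the kernel and sum: 2.7·2 + 5.1·-0.5.

2.85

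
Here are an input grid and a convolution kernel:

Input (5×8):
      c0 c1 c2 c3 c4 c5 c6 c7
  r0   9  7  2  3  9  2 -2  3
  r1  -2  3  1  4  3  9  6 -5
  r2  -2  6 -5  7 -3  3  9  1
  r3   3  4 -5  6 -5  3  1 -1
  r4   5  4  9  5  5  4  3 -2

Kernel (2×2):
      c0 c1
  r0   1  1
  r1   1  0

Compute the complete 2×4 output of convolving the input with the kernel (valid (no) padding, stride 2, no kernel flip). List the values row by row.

Output[0,0]: The receptive field on the input at this output position is [9 7 / -2 3]. Elementwise product with the kernel and sum: 9·1 + 7·1 + -2·1.

14 6 14 7
7 -3 -5 11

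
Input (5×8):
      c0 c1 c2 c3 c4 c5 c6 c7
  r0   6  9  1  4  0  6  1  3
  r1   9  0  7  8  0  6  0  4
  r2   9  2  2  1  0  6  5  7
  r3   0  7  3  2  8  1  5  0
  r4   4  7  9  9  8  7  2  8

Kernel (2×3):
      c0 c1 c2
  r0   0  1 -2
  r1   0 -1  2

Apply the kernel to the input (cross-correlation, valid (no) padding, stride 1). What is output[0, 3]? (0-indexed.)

The receptive field on the input at this output position is [4 0 6 / 8 0 6]. Elementwise product with the kernel and sum: 0·1 + 6·-2 + 0·-1 + 6·2.

0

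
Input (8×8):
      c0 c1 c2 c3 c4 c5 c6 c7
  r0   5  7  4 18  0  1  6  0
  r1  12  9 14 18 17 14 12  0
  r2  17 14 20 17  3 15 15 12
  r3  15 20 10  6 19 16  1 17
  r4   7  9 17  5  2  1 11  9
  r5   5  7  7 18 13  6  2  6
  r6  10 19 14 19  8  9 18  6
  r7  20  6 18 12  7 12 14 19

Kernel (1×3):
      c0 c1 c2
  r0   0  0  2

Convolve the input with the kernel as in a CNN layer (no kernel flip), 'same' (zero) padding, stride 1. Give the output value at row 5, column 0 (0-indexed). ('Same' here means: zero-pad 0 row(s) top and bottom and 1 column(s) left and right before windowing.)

14

The receptive field on the zero-padded input at this output position is [0 5 7]. Elementwise product with the kernel and sum: 7·2.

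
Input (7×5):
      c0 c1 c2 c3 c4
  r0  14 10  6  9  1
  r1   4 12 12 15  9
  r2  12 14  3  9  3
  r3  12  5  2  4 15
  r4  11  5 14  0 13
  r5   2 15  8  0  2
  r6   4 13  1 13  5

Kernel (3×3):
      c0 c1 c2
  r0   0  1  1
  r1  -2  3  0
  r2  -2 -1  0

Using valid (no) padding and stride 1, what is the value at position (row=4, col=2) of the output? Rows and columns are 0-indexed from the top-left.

-18

The receptive field on the input at this output position is [14 0 13 / 8 0 2 / 1 13 5]. Elementwise product with the kernel and sum: 0·1 + 13·1 + 8·-2 + 0·3 + 1·-2 + 13·-1.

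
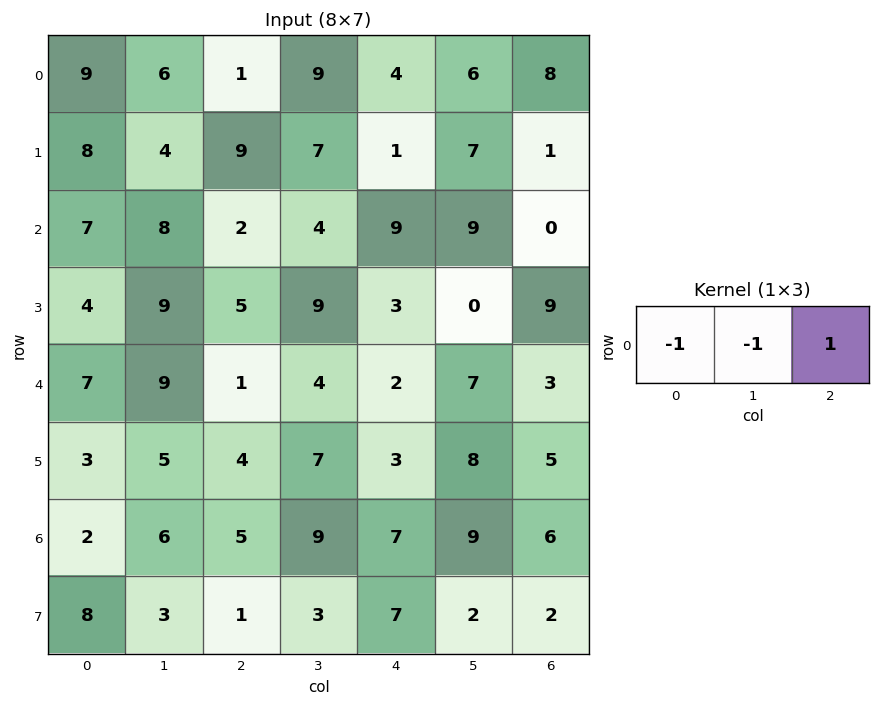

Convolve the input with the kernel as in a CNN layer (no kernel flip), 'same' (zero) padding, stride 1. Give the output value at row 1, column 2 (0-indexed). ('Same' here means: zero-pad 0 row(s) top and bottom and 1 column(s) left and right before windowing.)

-6

The receptive field on the zero-padded input at this output position is [4 9 7]. Elementwise product with the kernel and sum: 4·-1 + 9·-1 + 7·1.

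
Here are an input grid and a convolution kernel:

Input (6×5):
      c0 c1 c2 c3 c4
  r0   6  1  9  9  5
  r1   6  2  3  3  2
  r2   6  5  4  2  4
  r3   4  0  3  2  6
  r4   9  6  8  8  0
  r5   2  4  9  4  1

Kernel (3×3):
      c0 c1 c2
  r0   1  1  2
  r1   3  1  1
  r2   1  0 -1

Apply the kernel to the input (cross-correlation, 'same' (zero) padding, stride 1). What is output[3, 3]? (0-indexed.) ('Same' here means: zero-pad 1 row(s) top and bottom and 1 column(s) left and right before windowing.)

The receptive field on the zero-padded input at this output position is [4 2 4 / 3 2 6 / 8 8 0]. Elementwise product with the kernel and sum: 4·1 + 2·1 + 4·2 + 3·3 + 2·1 + 6·1 + 8·1 + 0·-1.

39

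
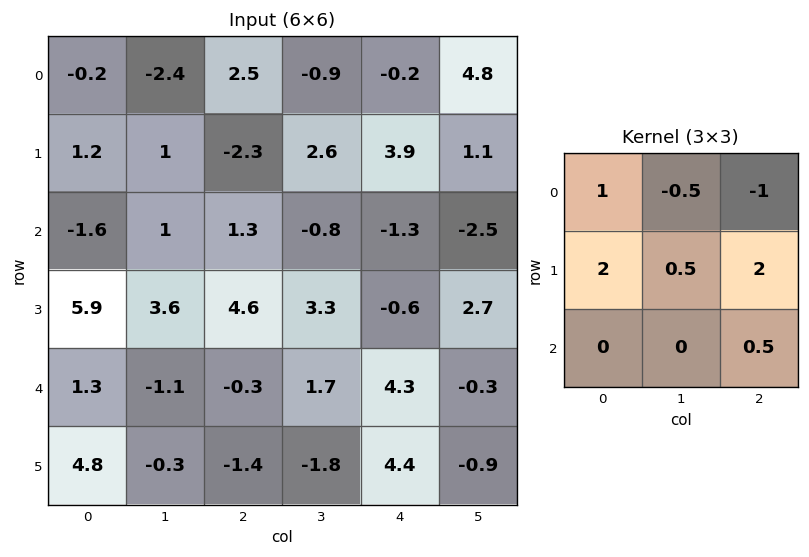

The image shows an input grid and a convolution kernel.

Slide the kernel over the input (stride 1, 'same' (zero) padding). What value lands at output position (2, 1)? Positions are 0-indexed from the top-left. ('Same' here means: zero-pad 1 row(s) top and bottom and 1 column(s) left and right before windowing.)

The receptive field on the zero-padded input at this output position is [1.2 1 -2.3 / -1.6 1 1.3 / 5.9 3.6 4.6]. Elementwise product with the kernel and sum: 1.2·1 + 1·-0.5 + -2.3·-1 + -1.6·2 + 1·0.5 + 1.3·2 + 4.6·0.5.

5.2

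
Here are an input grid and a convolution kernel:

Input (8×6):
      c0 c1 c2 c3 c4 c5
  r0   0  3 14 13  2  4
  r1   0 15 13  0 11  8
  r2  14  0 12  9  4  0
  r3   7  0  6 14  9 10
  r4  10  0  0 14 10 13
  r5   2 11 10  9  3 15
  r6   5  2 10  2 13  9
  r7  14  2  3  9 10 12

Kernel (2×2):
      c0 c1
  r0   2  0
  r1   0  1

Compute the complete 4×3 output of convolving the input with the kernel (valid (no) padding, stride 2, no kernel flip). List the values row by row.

15 28 12
28 38 18
31 9 35
12 29 38

Output[0,0]: The receptive field on the input at this output position is [0 3 / 0 15]. Elementwise product with the kernel and sum: 0·2 + 15·1.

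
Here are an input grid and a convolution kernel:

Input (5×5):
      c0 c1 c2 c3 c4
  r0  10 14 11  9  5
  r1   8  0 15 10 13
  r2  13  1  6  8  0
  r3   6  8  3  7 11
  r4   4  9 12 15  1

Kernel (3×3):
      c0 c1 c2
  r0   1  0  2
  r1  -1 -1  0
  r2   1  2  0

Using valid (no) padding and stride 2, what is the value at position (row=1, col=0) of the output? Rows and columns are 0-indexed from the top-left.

The receptive field on the input at this output position is [13 1 6 / 6 8 3 / 4 9 12]. Elementwise product with the kernel and sum: 13·1 + 6·2 + 6·-1 + 8·-1 + 4·1 + 9·2.

33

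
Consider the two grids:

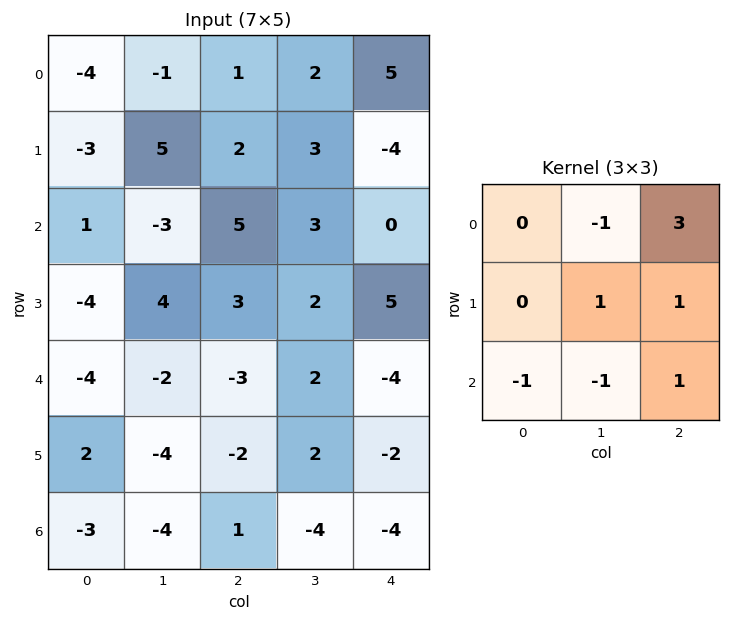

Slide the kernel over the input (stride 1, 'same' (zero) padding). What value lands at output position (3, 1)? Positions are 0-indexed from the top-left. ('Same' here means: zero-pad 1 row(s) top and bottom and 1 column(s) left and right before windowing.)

The receptive field on the zero-padded input at this output position is [1 -3 5 / -4 4 3 / -4 -2 -3]. Elementwise product with the kernel and sum: -3·-1 + 5·3 + 4·1 + 3·1 + -4·-1 + -2·-1 + -3·1.

28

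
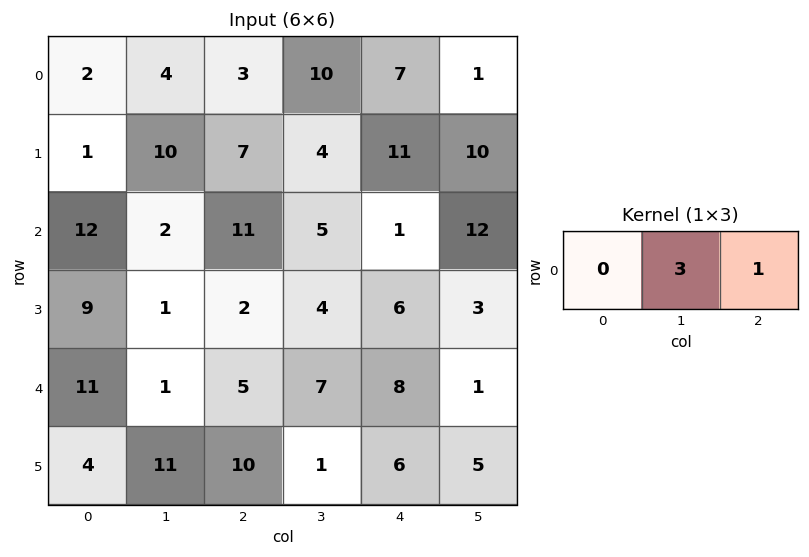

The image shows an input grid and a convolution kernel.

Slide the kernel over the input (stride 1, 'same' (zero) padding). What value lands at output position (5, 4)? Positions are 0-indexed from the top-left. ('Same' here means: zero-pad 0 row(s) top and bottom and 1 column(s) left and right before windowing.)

The receptive field on the zero-padded input at this output position is [1 6 5]. Elementwise product with the kernel and sum: 6·3 + 5·1.

23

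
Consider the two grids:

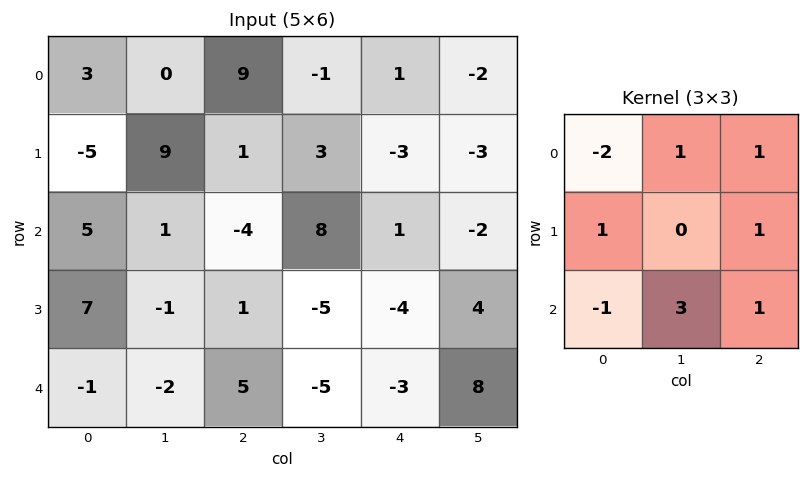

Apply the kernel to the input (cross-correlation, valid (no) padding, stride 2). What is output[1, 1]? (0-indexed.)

The receptive field on the input at this output position is [-4 8 1 / 1 -5 -4 / 5 -5 -3]. Elementwise product with the kernel and sum: -4·-2 + 8·1 + 1·1 + 1·1 + -4·1 + 5·-1 + -5·3 + -3·1.

-9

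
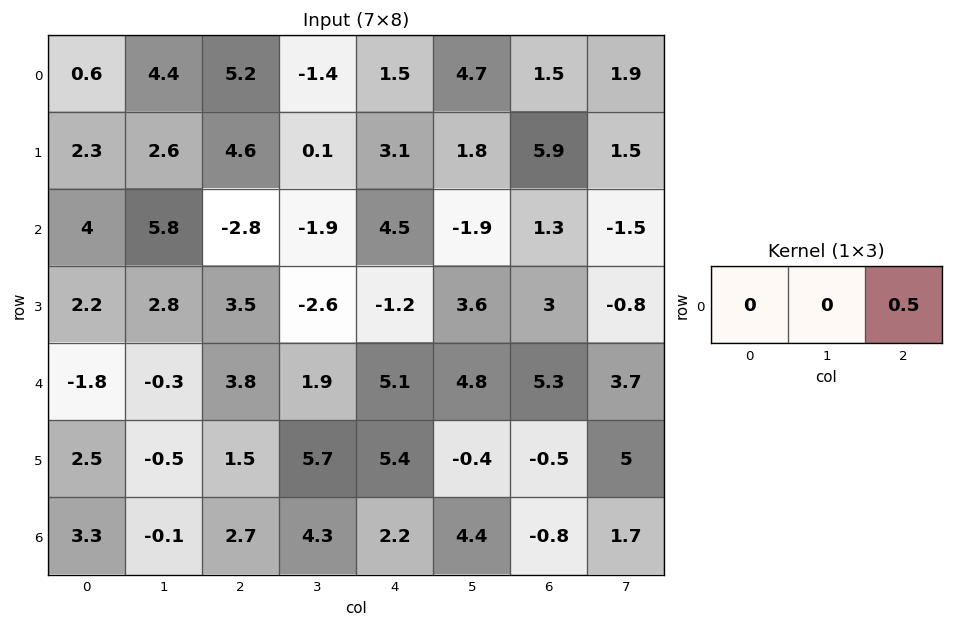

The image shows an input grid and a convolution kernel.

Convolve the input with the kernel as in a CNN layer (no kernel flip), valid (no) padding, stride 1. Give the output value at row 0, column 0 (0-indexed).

The receptive field on the input at this output position is [0.6 4.4 5.2]. Elementwise product with the kernel and sum: 5.2·0.5.

2.6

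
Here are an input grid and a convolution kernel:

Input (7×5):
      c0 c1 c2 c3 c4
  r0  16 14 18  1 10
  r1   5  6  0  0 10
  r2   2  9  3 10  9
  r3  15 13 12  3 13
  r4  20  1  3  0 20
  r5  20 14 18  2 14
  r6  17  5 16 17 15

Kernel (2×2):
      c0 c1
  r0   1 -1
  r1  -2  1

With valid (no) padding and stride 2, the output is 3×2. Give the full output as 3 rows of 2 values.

-2 17
-24 -28
-7 -31

Output[0,0]: The receptive field on the input at this output position is [16 14 / 5 6]. Elementwise product with the kernel and sum: 16·1 + 14·-1 + 5·-2 + 6·1.
Output[0,1]: The receptive field on the input at this output position is [18 1 / 0 0]. Elementwise product with the kernel and sum: 18·1 + 1·-1 + 0·-2 + 0·1.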